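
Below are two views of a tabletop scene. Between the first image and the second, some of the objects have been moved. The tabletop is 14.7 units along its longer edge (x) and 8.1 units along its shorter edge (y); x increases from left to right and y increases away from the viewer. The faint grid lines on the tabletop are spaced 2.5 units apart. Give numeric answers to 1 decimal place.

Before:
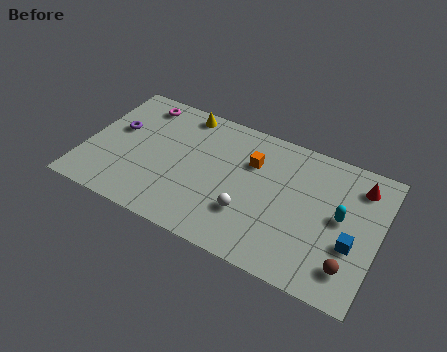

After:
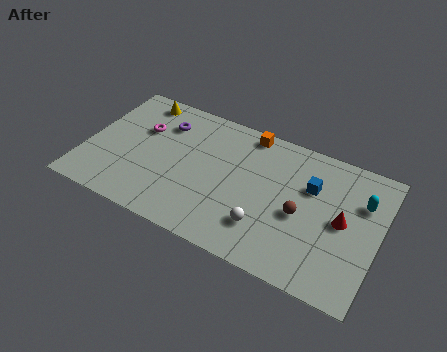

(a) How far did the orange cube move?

1.7

The orange cube moved from about (8.2, 5.6) to (7.8, 7.3), a distance of √(0.4² + 1.7²) ≈ 1.7.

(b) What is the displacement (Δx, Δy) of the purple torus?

(2.2, 1.3)

The purple torus was at about (1.4, 4.8) and moved to about (3.6, 6.1).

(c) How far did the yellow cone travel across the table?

2.3

The yellow cone moved from about (4.5, 7.2) to (2.2, 7.1), a distance of √(2.3² + 0.1²) ≈ 2.3.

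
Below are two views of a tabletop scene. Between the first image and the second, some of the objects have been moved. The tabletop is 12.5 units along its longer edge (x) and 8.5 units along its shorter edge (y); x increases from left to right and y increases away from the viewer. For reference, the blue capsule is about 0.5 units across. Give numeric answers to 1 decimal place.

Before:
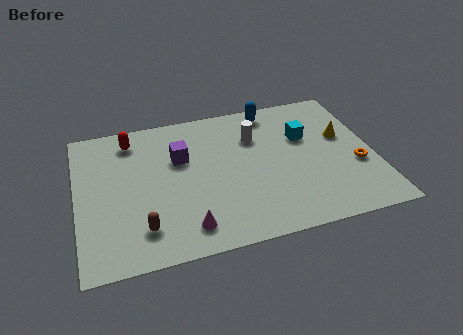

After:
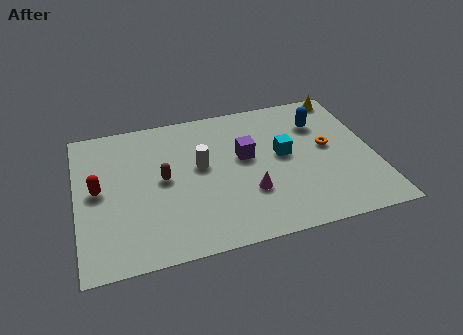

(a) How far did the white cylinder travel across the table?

2.7

The white cylinder was near (7.6, 6.0) before and (5.2, 4.8) after, so it travelled √(2.4² + 1.2²) ≈ 2.7 units.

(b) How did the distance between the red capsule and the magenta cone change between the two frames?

+0.4

Before: roughly 6.0 units apart; after: 6.4. That's 0.4 units further apart.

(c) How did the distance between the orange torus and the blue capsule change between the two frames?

-3.8

They were about 5.4 units apart before and 1.6 after — 3.8 units closer together.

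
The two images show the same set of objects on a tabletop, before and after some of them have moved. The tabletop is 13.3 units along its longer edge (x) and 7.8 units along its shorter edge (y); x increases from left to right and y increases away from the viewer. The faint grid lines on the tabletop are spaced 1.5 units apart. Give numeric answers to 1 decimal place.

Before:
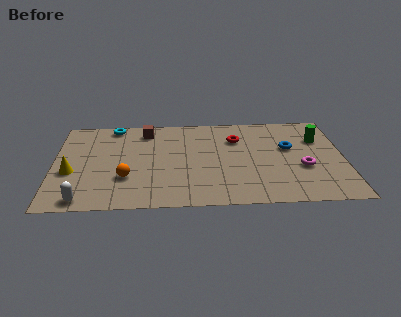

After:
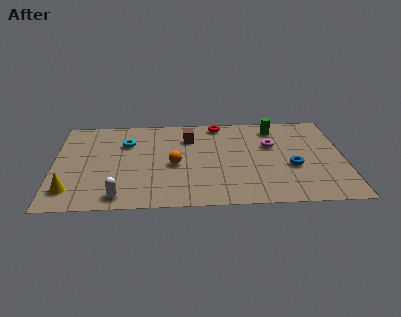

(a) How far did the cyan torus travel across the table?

1.6

The cyan torus moved from about (2.7, 7.0) to (3.3, 5.5), a distance of √(0.6² + 1.5²) ≈ 1.6.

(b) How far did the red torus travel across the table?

1.6

From (8.4, 5.6) to (7.6, 7.0), the red torus covered √(0.8² + 1.4²) ≈ 1.6 units.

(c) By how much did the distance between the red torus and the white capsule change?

-0.9

The distance was about 8.5 in the first image and 7.6 in the second, so they moved 0.9 units closer together.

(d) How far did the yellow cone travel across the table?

1.5

The yellow cone was near (0.8, 3.1) before and (0.8, 1.6) after, so it travelled √(0.0² + 1.5²) ≈ 1.5 units.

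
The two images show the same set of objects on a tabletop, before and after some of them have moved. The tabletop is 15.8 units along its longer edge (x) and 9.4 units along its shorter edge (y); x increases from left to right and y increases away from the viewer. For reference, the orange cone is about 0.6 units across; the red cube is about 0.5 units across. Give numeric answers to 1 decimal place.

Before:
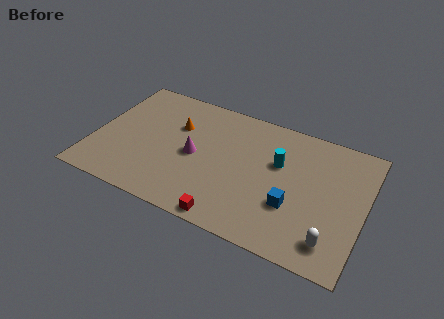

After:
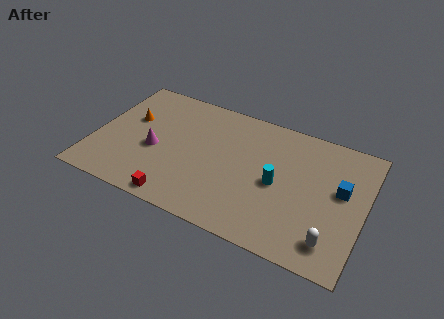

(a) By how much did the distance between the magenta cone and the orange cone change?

+0.3

Before: roughly 2.2 units apart; after: 2.5. That's 0.3 units further apart.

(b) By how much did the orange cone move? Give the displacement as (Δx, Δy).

(-2.7, -0.5)

From the two frames, the orange cone sits at roughly (4.6, 6.3) before and (1.9, 5.8) after.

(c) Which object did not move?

the white capsule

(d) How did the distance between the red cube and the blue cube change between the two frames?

+5.9

The distance was about 4.2 in the first image and 10.1 in the second, so they moved 5.9 units further apart.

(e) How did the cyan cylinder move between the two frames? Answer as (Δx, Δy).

(0.1, -1.5)

From the two frames, the cyan cylinder sits at roughly (10.7, 5.9) before and (10.8, 4.4) after.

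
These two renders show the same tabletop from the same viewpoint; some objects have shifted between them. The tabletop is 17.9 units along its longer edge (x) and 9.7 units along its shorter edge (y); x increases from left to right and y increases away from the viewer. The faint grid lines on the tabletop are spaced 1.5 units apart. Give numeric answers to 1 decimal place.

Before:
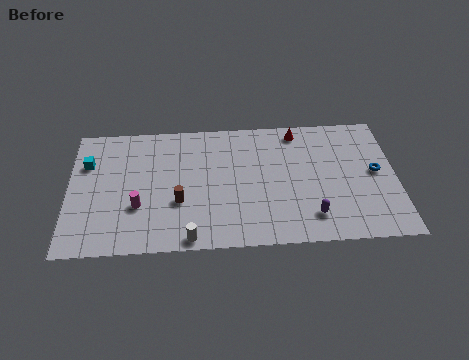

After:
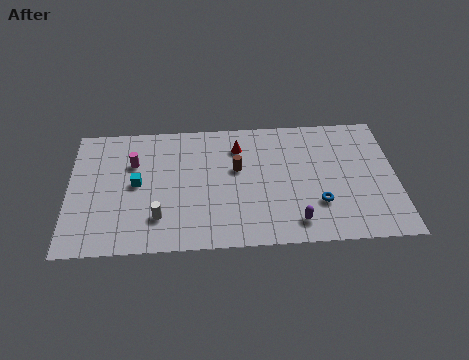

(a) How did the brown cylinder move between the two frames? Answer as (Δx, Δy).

(3.2, 2.3)

The brown cylinder was at about (6.0, 3.5) and moved to about (9.2, 5.8).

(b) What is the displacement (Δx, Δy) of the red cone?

(-3.3, -1.0)

The red cone started near (12.6, 8.5) and ended near (9.3, 7.5).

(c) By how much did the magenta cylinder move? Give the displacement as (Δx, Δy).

(-0.3, 3.3)

The magenta cylinder was at about (3.8, 3.3) and moved to about (3.5, 6.6).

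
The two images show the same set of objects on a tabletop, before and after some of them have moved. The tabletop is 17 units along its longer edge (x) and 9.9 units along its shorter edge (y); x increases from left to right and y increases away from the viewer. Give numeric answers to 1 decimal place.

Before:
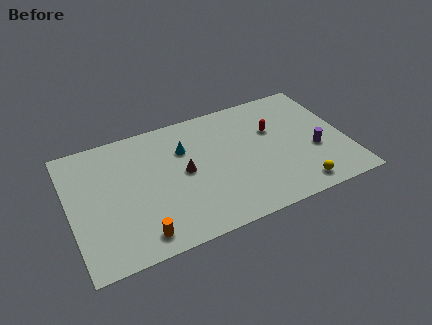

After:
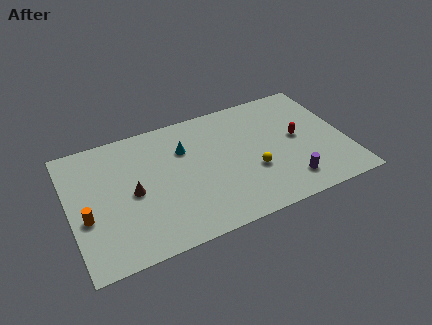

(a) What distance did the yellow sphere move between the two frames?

3.4

The yellow sphere was near (13.6, 1.3) before and (11.1, 3.6) after, so it travelled √(2.5² + 2.3²) ≈ 3.4 units.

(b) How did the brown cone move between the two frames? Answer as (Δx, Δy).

(-3.2, -0.4)

The brown cone was at about (7.0, 5.1) and moved to about (3.8, 4.7).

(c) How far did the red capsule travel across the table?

1.8

The red capsule was near (12.7, 6.4) before and (14.1, 5.2) after, so it travelled √(1.4² + 1.2²) ≈ 1.8 units.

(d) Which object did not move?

the cyan cone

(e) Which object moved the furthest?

the orange cylinder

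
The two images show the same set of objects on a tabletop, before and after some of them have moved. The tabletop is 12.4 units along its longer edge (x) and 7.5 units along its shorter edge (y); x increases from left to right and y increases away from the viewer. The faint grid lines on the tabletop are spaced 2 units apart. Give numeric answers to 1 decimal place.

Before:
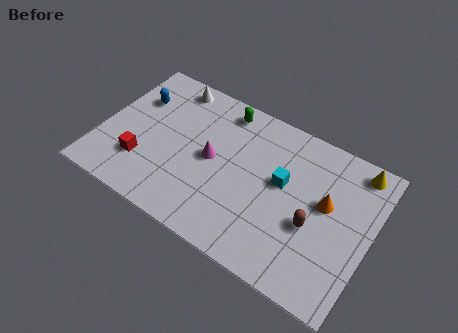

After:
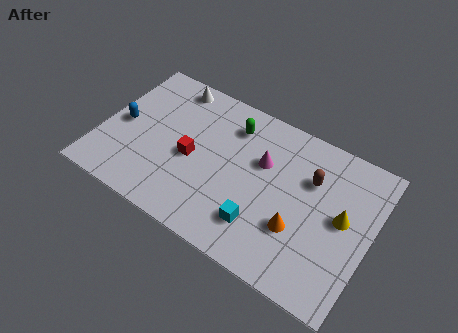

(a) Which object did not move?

the white cone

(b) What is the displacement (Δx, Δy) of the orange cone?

(-1.0, -1.8)

The orange cone was at about (10.3, 4.3) and moved to about (9.3, 2.5).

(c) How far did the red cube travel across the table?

2.5

The red cube moved from about (2.1, 2.1) to (4.2, 3.4), a distance of √(2.1² + 1.3²) ≈ 2.5.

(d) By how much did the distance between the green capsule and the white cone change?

+0.6

They were about 2.5 units apart before and 3.1 after — 0.6 units further apart.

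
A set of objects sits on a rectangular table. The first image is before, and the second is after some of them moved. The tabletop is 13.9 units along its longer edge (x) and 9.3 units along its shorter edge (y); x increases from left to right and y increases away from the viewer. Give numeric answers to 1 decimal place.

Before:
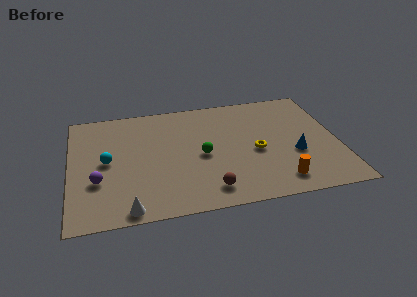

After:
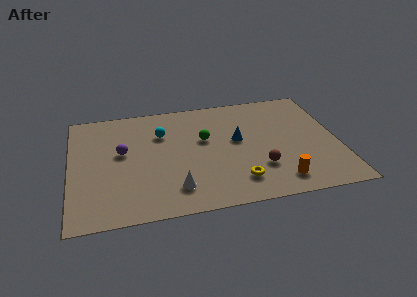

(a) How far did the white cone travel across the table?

2.6

The white cone moved from about (2.9, 0.8) to (5.3, 1.9), a distance of √(2.4² + 1.1²) ≈ 2.6.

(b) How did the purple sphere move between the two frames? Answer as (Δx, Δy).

(1.3, 2.1)

From the two frames, the purple sphere sits at roughly (1.4, 3.2) before and (2.7, 5.3) after.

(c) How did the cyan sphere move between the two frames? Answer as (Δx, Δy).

(2.9, 1.8)

From the two frames, the cyan sphere sits at roughly (1.9, 4.7) before and (4.8, 6.5) after.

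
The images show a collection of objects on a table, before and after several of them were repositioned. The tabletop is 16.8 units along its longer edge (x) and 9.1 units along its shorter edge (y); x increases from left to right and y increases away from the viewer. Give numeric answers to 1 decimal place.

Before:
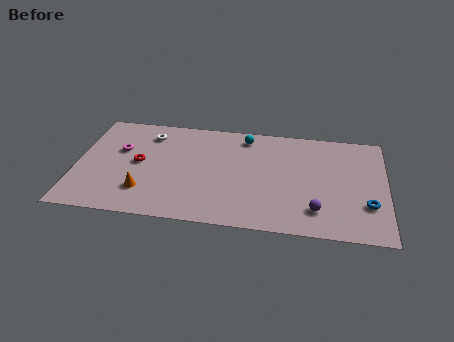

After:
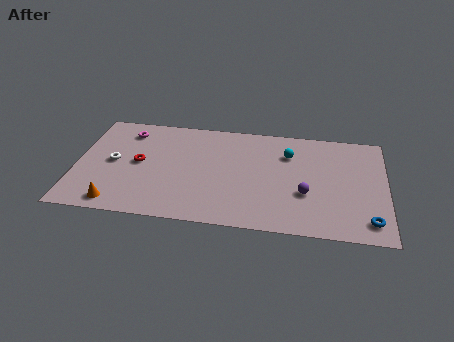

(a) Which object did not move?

the red torus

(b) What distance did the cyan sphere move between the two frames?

2.7

The cyan sphere was near (9.1, 7.8) before and (11.5, 6.6) after, so it travelled √(2.4² + 1.2²) ≈ 2.7 units.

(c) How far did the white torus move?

3.2

From (3.8, 7.3) to (2.0, 4.6), the white torus covered √(1.8² + 2.7²) ≈ 3.2 units.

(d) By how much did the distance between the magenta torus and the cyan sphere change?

+1.8

They were about 7.1 units apart before and 8.9 after — 1.8 units further apart.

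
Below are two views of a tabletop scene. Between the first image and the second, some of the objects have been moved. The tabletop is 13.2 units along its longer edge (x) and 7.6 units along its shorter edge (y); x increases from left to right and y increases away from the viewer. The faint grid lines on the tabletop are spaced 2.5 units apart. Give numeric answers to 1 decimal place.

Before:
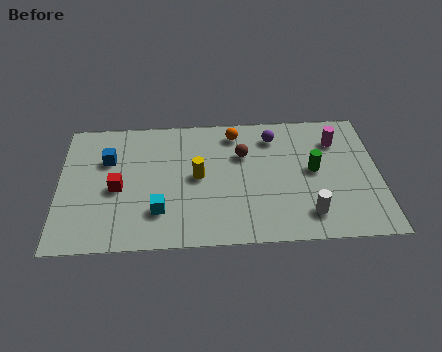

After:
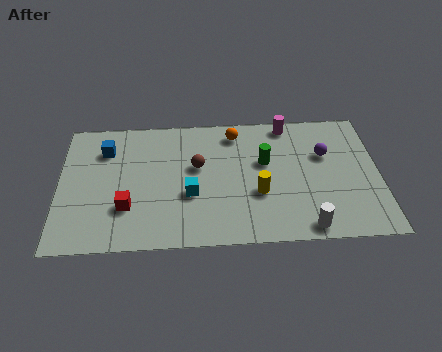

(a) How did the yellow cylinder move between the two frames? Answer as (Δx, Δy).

(2.5, -1.1)

The yellow cylinder started near (5.7, 3.9) and ended near (8.2, 2.8).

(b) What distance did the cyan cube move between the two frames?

1.6

The cyan cube moved from about (4.1, 2.0) to (5.4, 2.9), a distance of √(1.3² + 0.9²) ≈ 1.6.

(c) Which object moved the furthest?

the yellow cylinder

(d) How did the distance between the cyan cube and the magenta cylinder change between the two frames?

-2.6

They were about 8.3 units apart before and 5.7 after — 2.6 units closer together.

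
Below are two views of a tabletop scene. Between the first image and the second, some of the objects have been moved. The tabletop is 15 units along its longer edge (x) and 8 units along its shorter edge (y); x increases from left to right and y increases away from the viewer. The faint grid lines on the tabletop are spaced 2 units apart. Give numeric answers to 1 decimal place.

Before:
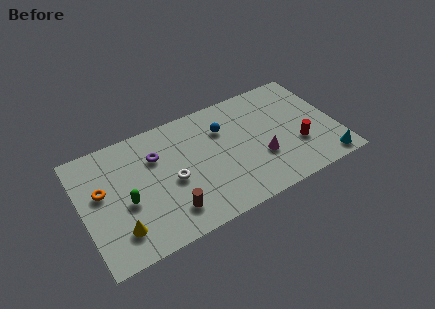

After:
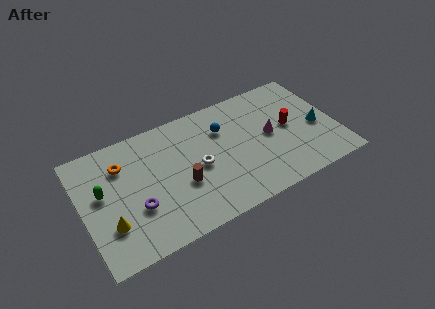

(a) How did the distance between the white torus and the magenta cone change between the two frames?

-1.0

Before: roughly 5.3 units apart; after: 4.3. That's 1.0 units closer together.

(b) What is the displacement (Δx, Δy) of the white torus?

(1.6, 0.2)

The white torus was at about (5.2, 3.6) and moved to about (6.8, 3.8).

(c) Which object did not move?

the blue sphere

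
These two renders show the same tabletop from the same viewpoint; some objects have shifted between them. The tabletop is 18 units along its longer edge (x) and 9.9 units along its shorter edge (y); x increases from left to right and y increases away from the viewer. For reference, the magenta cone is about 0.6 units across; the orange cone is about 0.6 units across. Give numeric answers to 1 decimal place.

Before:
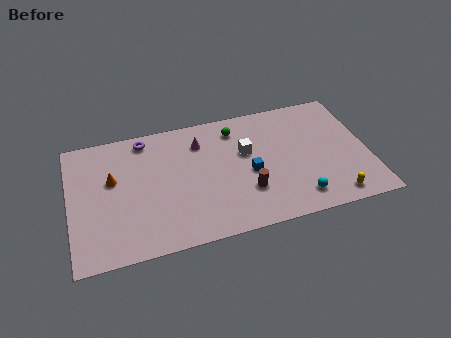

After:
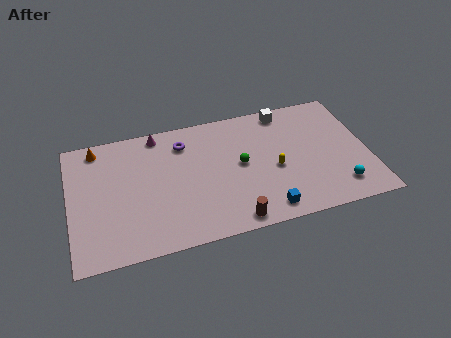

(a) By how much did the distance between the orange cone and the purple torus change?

+1.9

The distance was about 3.4 in the first image and 5.3 in the second, so they moved 1.9 units further apart.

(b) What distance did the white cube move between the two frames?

3.7

The white cube moved from about (10.7, 6.1) to (13.3, 8.8), a distance of √(2.6² + 2.7²) ≈ 3.7.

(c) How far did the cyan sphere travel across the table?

2.5

From (13.5, 1.7) to (16.0, 1.9), the cyan sphere covered √(2.5² + 0.2²) ≈ 2.5 units.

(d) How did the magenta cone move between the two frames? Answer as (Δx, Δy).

(-2.5, 1.3)

From the two frames, the magenta cone sits at roughly (8.0, 7.6) before and (5.5, 8.9) after.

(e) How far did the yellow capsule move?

4.5

From (15.6, 1.2) to (12.3, 4.3), the yellow capsule covered √(3.3² + 3.1²) ≈ 4.5 units.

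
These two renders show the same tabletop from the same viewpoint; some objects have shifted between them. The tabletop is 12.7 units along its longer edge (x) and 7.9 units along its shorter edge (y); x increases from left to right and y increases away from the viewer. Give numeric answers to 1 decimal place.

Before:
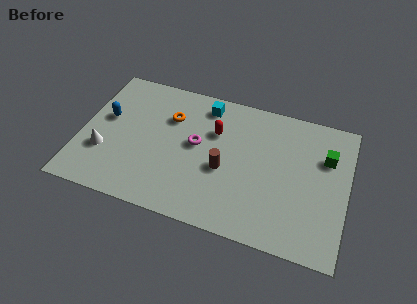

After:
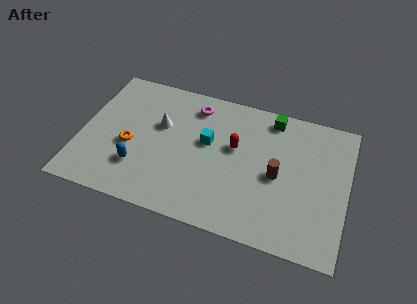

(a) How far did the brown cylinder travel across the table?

2.5

The brown cylinder moved from about (6.9, 3.3) to (9.4, 3.7), a distance of √(2.5² + 0.4²) ≈ 2.5.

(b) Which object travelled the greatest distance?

the white cone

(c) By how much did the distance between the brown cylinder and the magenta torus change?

+3.3

The distance was about 1.7 in the first image and 5.0 in the second, so they moved 3.3 units further apart.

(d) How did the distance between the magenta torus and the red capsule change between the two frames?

+1.5

They were about 1.3 units apart before and 2.8 after — 1.5 units further apart.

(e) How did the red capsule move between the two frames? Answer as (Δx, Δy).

(1.0, -0.6)

The red capsule started near (6.3, 5.3) and ended near (7.3, 4.7).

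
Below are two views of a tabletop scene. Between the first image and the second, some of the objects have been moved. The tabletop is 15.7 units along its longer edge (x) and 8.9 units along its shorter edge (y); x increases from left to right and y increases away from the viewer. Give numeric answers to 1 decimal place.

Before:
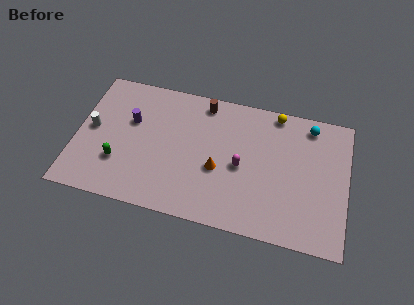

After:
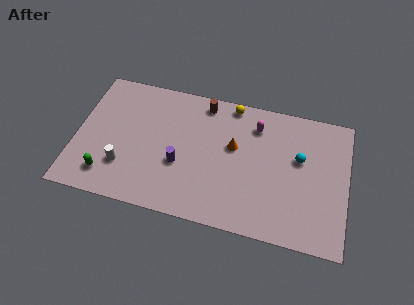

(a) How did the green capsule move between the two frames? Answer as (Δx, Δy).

(-0.6, -1.0)

The green capsule started near (2.6, 2.7) and ended near (2.0, 1.7).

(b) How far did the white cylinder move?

2.9

The white cylinder moved from about (0.9, 4.6) to (2.9, 2.5), a distance of √(2.0² + 2.1²) ≈ 2.9.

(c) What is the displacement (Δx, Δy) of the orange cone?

(0.8, 1.7)

From the two frames, the orange cone sits at roughly (8.3, 3.6) before and (9.1, 5.3) after.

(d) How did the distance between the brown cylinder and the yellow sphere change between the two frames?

-2.6

The distance was about 4.2 in the first image and 1.6 in the second, so they moved 2.6 units closer together.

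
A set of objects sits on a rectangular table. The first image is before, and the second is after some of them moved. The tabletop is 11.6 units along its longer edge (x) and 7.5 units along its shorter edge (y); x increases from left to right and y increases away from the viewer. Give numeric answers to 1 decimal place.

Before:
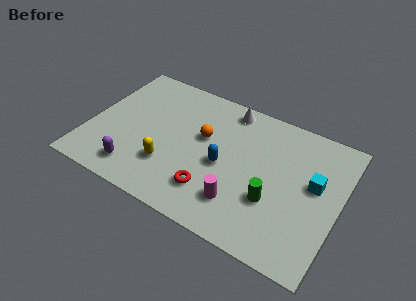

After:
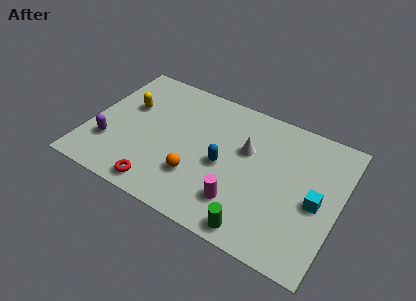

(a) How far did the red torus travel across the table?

2.5

From (6.0, 1.8) to (3.7, 0.9), the red torus covered √(2.3² + 0.9²) ≈ 2.5 units.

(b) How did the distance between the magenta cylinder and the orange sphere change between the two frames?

-1.3

The distance was about 3.4 in the first image and 2.1 in the second, so they moved 1.3 units closer together.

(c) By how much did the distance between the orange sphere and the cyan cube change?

+0.3

Before: roughly 5.2 units apart; after: 5.5. That's 0.3 units further apart.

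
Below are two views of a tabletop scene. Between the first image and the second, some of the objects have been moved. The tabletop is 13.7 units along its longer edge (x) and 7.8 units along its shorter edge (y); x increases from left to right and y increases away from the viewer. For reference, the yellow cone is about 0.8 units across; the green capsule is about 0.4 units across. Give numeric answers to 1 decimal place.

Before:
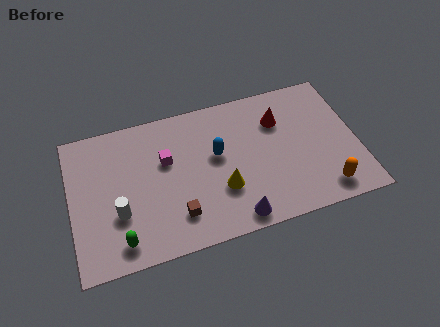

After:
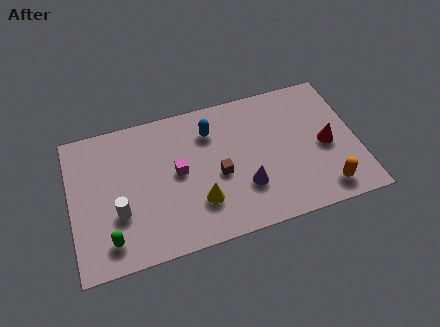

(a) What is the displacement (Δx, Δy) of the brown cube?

(2.1, 1.6)

The brown cube started near (4.9, 1.8) and ended near (7.0, 3.4).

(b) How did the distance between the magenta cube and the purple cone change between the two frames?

-1.5

The distance was about 5.0 in the first image and 3.5 in the second, so they moved 1.5 units closer together.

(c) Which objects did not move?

the orange capsule and the white cylinder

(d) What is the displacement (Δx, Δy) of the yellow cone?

(-1.1, -0.4)

From the two frames, the yellow cone sits at roughly (7.1, 2.6) before and (6.0, 2.2) after.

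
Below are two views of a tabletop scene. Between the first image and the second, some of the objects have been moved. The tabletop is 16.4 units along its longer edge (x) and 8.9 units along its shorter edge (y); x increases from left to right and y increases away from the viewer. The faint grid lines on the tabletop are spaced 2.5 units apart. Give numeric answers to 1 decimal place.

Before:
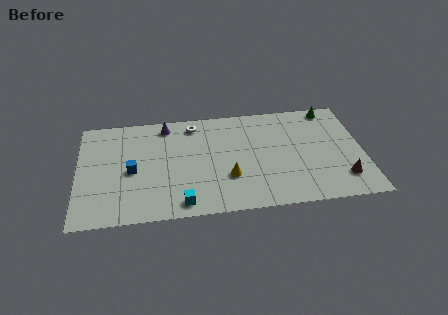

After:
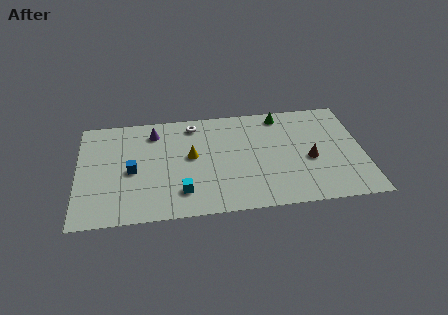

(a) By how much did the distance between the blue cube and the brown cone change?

-2.0

The distance was about 12.2 in the first image and 10.2 in the second, so they moved 2.0 units closer together.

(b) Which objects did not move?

the blue cube and the white torus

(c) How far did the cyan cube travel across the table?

0.9

From (5.9, 1.1) to (5.9, 2.0), the cyan cube covered √(0.0² + 0.9²) ≈ 0.9 units.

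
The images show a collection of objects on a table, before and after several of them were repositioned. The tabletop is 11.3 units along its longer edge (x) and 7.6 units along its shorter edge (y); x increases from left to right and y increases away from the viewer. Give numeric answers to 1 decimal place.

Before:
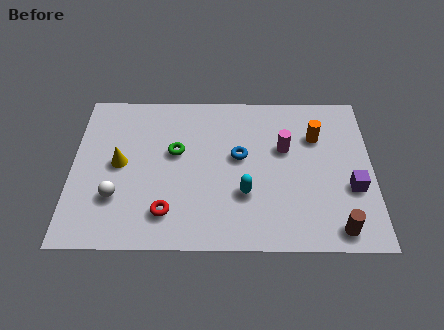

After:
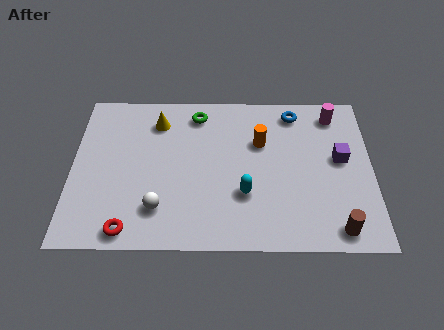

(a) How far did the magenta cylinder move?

2.5

The magenta cylinder moved from about (8.0, 4.7) to (9.9, 6.4), a distance of √(1.9² + 1.7²) ≈ 2.5.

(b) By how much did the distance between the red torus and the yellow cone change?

+2.4

The distance was about 2.9 in the first image and 5.3 in the second, so they moved 2.4 units further apart.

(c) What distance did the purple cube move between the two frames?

1.5

The purple cube moved from about (10.5, 2.8) to (10.1, 4.2), a distance of √(0.4² + 1.4²) ≈ 1.5.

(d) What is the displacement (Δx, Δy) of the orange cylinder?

(-2.1, -0.3)

From the two frames, the orange cylinder sits at roughly (9.2, 5.3) before and (7.1, 5.0) after.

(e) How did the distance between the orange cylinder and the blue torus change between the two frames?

-1.1

The distance was about 3.1 in the first image and 2.0 in the second, so they moved 1.1 units closer together.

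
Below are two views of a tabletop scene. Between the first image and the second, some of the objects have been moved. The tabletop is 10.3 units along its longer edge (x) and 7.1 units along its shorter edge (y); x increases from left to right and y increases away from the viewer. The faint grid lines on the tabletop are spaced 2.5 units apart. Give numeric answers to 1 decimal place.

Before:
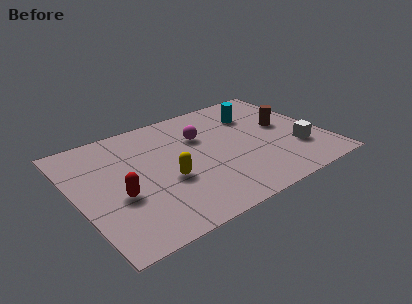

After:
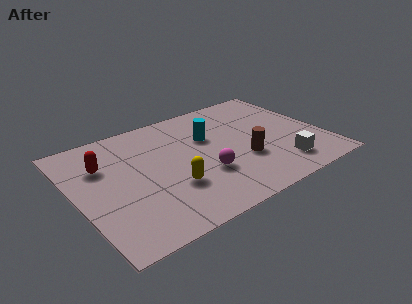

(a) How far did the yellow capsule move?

0.5

From (3.6, 2.8) to (3.7, 2.3), the yellow capsule covered √(0.1² + 0.5²) ≈ 0.5 units.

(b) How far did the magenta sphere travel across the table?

2.4

From (5.4, 4.8) to (5.1, 2.4), the magenta sphere covered √(0.3² + 2.4²) ≈ 2.4 units.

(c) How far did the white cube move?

1.1

The white cube was near (9.0, 2.1) before and (8.2, 1.4) after, so it travelled √(0.8² + 0.7²) ≈ 1.1 units.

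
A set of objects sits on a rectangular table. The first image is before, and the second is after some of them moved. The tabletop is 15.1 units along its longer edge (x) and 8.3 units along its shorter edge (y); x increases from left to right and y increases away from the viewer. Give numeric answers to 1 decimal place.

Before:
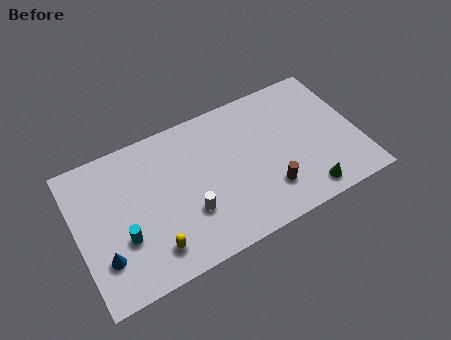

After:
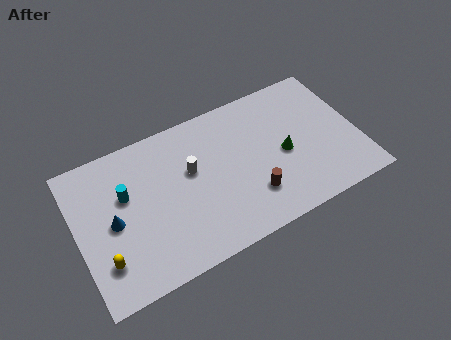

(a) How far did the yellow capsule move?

2.5

The yellow capsule was near (3.7, 1.6) before and (1.2, 2.1) after, so it travelled √(2.5² + 0.5²) ≈ 2.5 units.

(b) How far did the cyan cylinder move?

2.3

The cyan cylinder was near (2.3, 2.9) before and (2.7, 5.2) after, so it travelled √(0.4² + 2.3²) ≈ 2.3 units.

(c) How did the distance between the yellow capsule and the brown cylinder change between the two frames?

+1.6

They were about 6.3 units apart before and 7.9 after — 1.6 units further apart.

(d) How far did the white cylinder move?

2.3

From (5.8, 2.7) to (6.2, 5.0), the white cylinder covered √(0.4² + 2.3²) ≈ 2.3 units.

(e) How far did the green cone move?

2.8

The green cone was near (11.9, 1.1) before and (11.1, 3.8) after, so it travelled √(0.8² + 2.7²) ≈ 2.8 units.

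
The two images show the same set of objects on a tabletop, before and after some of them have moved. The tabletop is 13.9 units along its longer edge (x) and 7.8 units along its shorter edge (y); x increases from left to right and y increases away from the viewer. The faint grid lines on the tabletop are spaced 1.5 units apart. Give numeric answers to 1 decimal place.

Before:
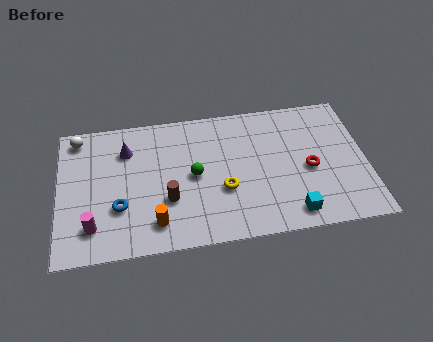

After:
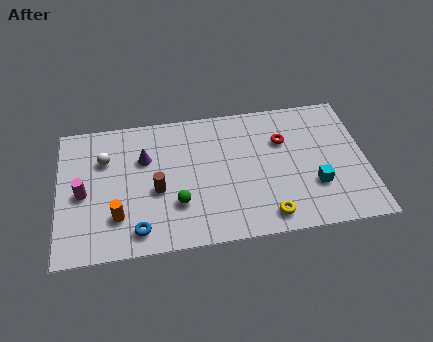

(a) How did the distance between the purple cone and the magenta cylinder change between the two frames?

-1.2

The distance was about 4.4 in the first image and 3.2 in the second, so they moved 1.2 units closer together.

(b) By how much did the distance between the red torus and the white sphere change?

-2.8

Before: roughly 10.9 units apart; after: 8.1. That's 2.8 units closer together.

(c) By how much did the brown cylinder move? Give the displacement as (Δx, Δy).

(-0.5, 0.6)

From the two frames, the brown cylinder sits at roughly (4.9, 2.7) before and (4.4, 3.3) after.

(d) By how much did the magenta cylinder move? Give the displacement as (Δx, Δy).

(-0.4, 1.9)

From the two frames, the magenta cylinder sits at roughly (1.5, 1.7) before and (1.1, 3.6) after.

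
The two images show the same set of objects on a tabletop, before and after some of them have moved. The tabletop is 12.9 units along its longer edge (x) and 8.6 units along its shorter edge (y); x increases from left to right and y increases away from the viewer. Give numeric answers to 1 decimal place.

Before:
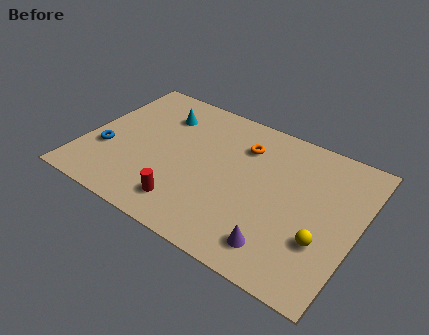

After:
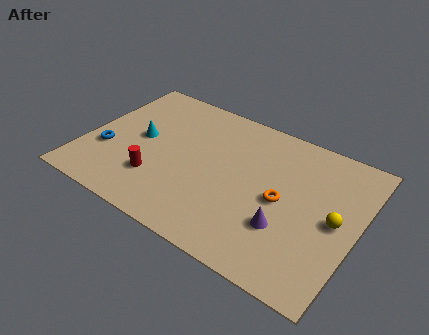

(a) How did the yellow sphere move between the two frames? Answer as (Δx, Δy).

(0.4, 1.4)

The yellow sphere started near (11.5, 2.8) and ended near (11.9, 4.2).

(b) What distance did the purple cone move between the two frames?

1.2

The purple cone moved from about (9.7, 1.5) to (9.8, 2.7), a distance of √(0.1² + 1.2²) ≈ 1.2.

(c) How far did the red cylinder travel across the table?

1.8

The red cylinder moved from about (5.3, 1.6) to (3.7, 2.4), a distance of √(1.6² + 0.8²) ≈ 1.8.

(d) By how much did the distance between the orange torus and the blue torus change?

+1.4

They were about 7.0 units apart before and 8.4 after — 1.4 units further apart.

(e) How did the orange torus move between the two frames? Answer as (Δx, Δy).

(2.2, -2.3)

From the two frames, the orange torus sits at roughly (7.2, 6.4) before and (9.4, 4.1) after.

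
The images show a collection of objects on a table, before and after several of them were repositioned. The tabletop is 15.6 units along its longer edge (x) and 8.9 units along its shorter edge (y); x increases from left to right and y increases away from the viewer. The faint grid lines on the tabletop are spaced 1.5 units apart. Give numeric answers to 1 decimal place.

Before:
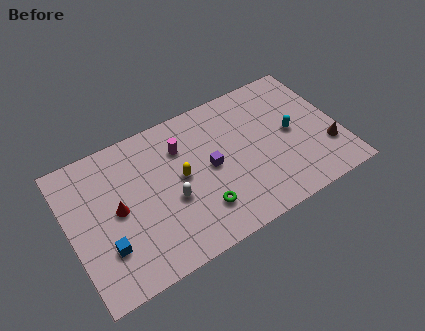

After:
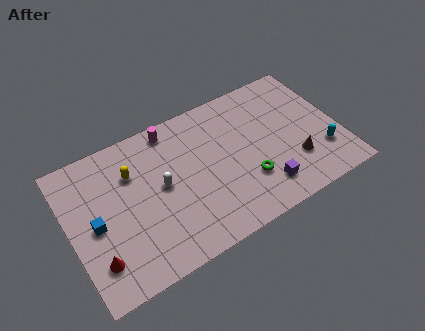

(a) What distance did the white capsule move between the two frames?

1.2

The white capsule moved from about (5.7, 3.6) to (5.3, 4.7), a distance of √(0.4² + 1.1²) ≈ 1.2.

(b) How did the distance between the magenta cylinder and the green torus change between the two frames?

+2.1

They were about 4.3 units apart before and 6.4 after — 2.1 units further apart.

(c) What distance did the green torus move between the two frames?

2.8

From (7.2, 2.2) to (10.0, 2.7), the green torus covered √(2.8² + 0.5²) ≈ 2.8 units.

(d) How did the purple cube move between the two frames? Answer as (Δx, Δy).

(2.7, -2.7)

The purple cube was at about (8.1, 4.5) and moved to about (10.8, 1.8).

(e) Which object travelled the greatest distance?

the purple cube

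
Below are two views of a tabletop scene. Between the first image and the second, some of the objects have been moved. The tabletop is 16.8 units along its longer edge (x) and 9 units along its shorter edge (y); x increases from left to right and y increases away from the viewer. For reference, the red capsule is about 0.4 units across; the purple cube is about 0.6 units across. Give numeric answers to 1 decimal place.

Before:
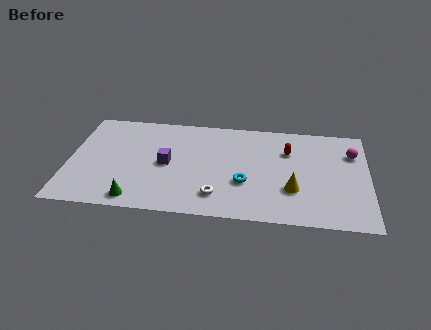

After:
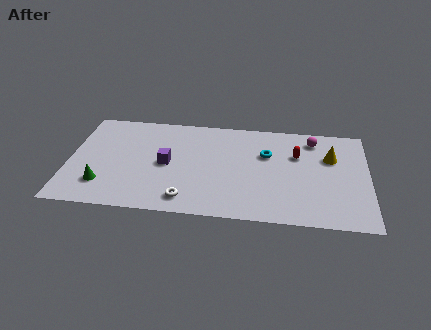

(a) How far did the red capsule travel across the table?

0.6

From (12.3, 6.3) to (12.8, 6.0), the red capsule covered √(0.5² + 0.3²) ≈ 0.6 units.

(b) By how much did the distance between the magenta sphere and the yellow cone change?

-3.1

Before: roughly 4.9 units apart; after: 1.8. That's 3.1 units closer together.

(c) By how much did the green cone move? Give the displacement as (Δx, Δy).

(-1.9, 1.1)

From the two frames, the green cone sits at roughly (3.9, 1.1) before and (2.0, 2.2) after.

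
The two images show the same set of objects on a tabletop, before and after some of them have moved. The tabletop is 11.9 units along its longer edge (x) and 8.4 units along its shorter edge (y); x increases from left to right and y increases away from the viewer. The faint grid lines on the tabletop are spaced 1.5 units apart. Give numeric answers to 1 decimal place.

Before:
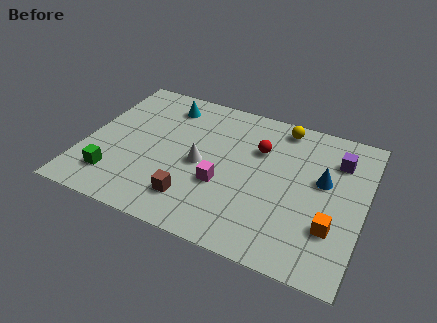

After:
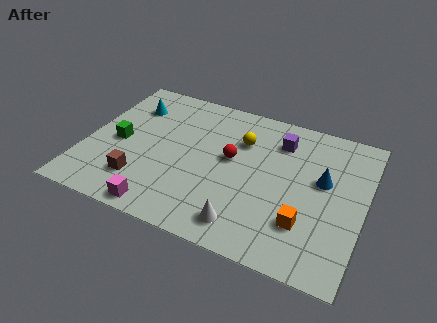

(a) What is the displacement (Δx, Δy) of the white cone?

(2.2, -2.6)

The white cone started near (5.0, 3.9) and ended near (7.2, 1.3).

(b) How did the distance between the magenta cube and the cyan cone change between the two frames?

+1.1

The distance was about 4.8 in the first image and 5.9 in the second, so they moved 1.1 units further apart.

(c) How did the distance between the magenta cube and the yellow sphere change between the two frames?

+1.0

They were about 4.8 units apart before and 5.8 after — 1.0 units further apart.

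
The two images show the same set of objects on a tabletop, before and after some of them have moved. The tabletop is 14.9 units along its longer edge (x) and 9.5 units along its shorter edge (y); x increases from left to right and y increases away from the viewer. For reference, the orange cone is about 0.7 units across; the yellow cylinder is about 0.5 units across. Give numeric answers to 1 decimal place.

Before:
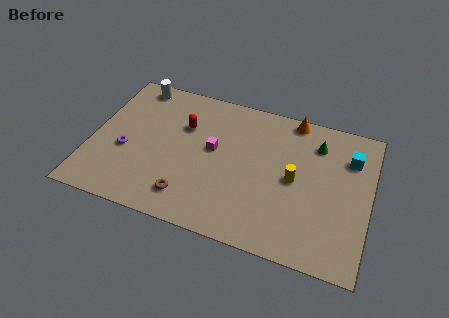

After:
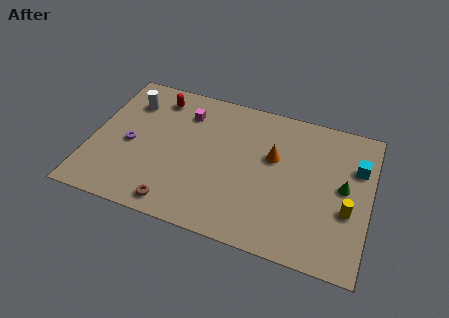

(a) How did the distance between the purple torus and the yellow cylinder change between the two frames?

+2.7

The distance was about 9.0 in the first image and 11.7 in the second, so they moved 2.7 units further apart.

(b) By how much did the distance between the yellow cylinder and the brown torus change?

+3.1

They were about 6.1 units apart before and 9.2 after — 3.1 units further apart.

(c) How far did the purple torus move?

0.5

The purple torus was near (1.9, 3.8) before and (2.1, 4.3) after, so it travelled √(0.2² + 0.5²) ≈ 0.5 units.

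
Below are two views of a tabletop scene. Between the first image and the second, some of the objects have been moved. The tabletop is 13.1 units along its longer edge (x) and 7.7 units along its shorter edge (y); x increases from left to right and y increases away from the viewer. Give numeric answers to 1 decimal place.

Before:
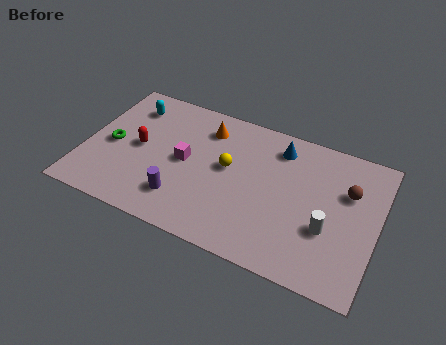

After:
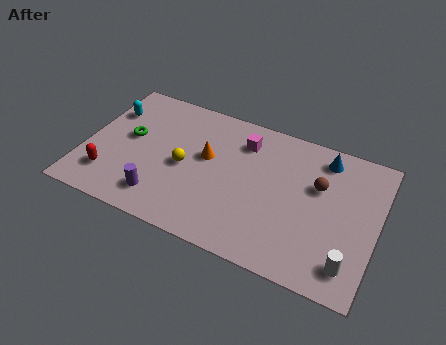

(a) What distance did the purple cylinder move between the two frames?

0.9

From (4.6, 1.8) to (3.7, 1.5), the purple cylinder covered √(0.9² + 0.3²) ≈ 0.9 units.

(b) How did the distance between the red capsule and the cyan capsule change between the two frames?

+1.4

Before: roughly 2.3 units apart; after: 3.7. That's 1.4 units further apart.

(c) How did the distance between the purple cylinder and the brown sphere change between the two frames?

-0.3

Before: roughly 7.8 units apart; after: 7.5. That's 0.3 units closer together.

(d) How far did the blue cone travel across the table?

2.0

The blue cone was near (8.5, 6.3) before and (10.5, 6.5) after, so it travelled √(2.0² + 0.2²) ≈ 2.0 units.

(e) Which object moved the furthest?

the magenta cube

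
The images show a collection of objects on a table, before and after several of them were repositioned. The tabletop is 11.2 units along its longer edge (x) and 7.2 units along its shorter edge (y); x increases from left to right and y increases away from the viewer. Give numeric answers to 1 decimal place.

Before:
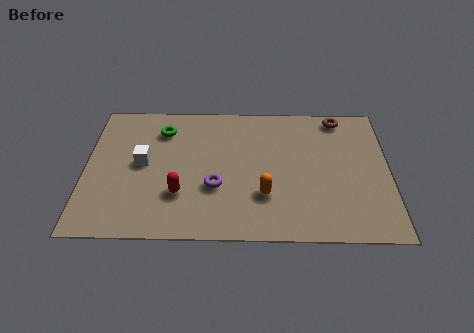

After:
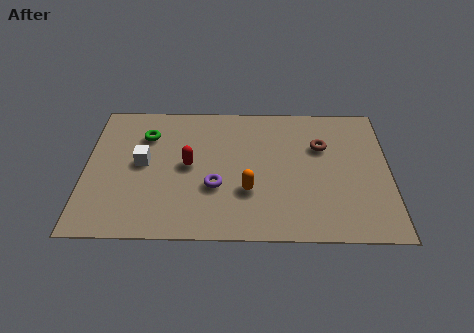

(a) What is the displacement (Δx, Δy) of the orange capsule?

(-0.6, 0.2)

The orange capsule started near (6.6, 2.2) and ended near (6.0, 2.4).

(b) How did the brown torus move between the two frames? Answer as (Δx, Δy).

(-0.7, -1.6)

The brown torus was at about (9.4, 6.4) and moved to about (8.7, 4.8).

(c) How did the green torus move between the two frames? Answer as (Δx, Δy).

(-0.6, -0.3)

From the two frames, the green torus sits at roughly (2.8, 5.6) before and (2.2, 5.3) after.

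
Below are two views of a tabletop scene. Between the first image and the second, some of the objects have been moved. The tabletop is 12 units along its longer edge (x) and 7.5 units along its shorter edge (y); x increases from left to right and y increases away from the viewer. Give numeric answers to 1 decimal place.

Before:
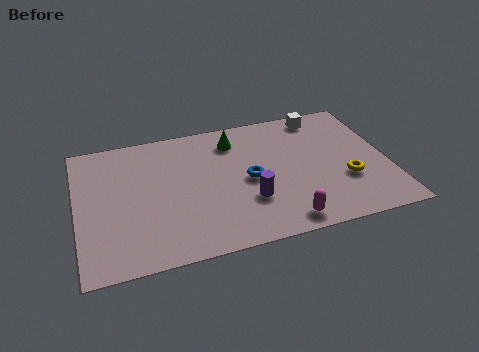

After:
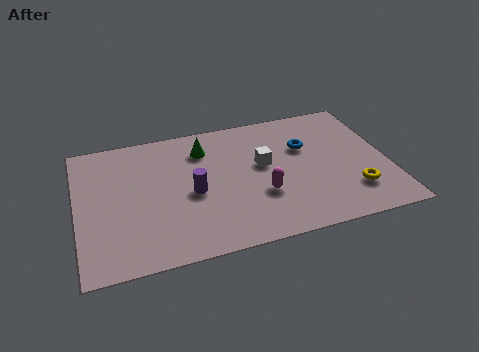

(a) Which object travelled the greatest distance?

the white cube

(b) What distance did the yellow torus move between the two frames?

0.7

The yellow torus was near (10.3, 2.6) before and (10.5, 1.9) after, so it travelled √(0.2² + 0.7²) ≈ 0.7 units.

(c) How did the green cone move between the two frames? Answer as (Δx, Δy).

(-1.2, -0.2)

From the two frames, the green cone sits at roughly (6.2, 6.0) before and (5.0, 5.8) after.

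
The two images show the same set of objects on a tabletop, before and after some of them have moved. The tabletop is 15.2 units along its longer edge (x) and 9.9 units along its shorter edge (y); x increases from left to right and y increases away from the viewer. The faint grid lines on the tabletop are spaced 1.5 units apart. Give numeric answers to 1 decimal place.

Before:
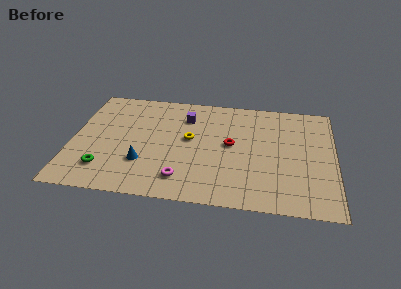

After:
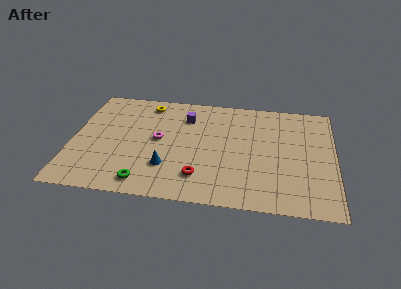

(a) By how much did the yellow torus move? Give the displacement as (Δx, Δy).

(-2.6, 3.0)

The yellow torus was at about (6.8, 5.5) and moved to about (4.2, 8.5).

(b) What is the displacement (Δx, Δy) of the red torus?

(-1.7, -3.1)

From the two frames, the red torus sits at roughly (9.2, 5.3) before and (7.5, 2.2) after.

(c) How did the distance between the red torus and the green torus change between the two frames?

-4.6

Before: roughly 7.8 units apart; after: 3.2. That's 4.6 units closer together.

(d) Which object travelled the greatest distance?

the yellow torus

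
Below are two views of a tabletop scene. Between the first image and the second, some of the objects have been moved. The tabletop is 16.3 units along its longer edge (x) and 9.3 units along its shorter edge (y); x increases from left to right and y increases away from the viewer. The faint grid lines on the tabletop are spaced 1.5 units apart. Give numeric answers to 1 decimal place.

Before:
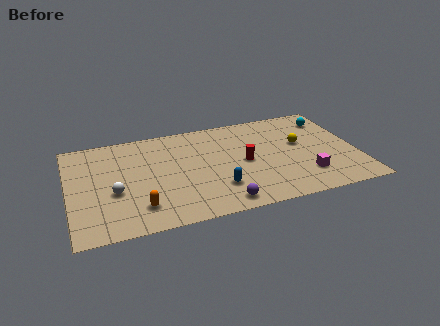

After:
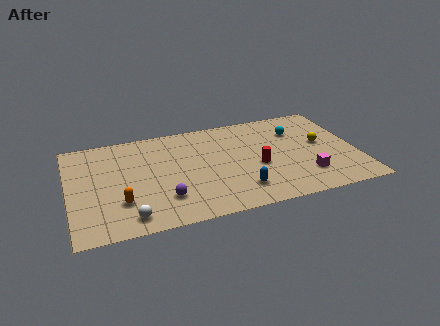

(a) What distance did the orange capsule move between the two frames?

1.2

From (3.8, 2.0) to (2.8, 2.7), the orange capsule covered √(1.0² + 0.7²) ≈ 1.2 units.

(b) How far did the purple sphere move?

3.4

The purple sphere was near (8.3, 1.1) before and (5.2, 2.4) after, so it travelled √(3.1² + 1.3²) ≈ 3.4 units.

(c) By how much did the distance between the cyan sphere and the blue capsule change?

-2.5

They were about 8.5 units apart before and 6.0 after — 2.5 units closer together.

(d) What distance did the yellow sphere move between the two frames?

1.2

The yellow sphere moved from about (13.2, 5.4) to (14.4, 5.1), a distance of √(1.2² + 0.3²) ≈ 1.2.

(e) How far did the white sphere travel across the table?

2.5

From (2.5, 3.7) to (3.2, 1.3), the white sphere covered √(0.7² + 2.4²) ≈ 2.5 units.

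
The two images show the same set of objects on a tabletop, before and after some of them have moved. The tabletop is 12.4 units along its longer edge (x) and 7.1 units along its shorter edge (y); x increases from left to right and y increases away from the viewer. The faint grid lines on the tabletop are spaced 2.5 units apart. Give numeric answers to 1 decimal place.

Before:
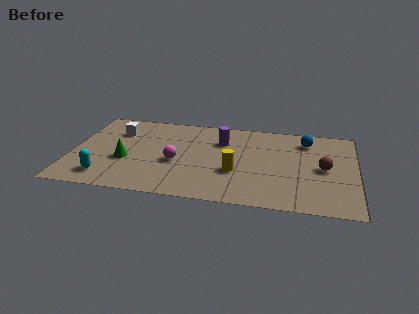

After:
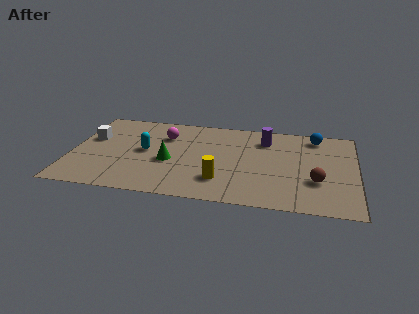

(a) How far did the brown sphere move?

1.1

The brown sphere moved from about (11.0, 3.5) to (10.7, 2.4), a distance of √(0.3² + 1.1²) ≈ 1.1.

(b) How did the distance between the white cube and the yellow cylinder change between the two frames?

+0.5

The distance was about 5.9 in the first image and 6.4 in the second, so they moved 0.5 units further apart.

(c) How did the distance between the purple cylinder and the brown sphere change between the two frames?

-0.9

They were about 4.8 units apart before and 3.9 after — 0.9 units closer together.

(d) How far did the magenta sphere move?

2.2

From (4.6, 3.0) to (4.0, 5.1), the magenta sphere covered √(0.6² + 2.1²) ≈ 2.2 units.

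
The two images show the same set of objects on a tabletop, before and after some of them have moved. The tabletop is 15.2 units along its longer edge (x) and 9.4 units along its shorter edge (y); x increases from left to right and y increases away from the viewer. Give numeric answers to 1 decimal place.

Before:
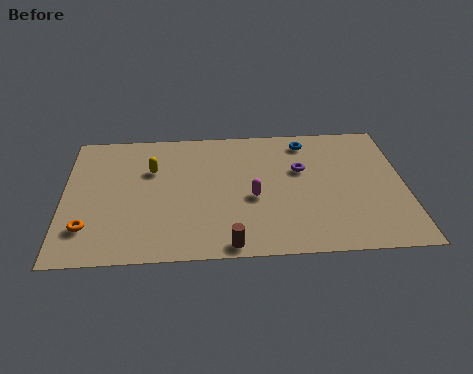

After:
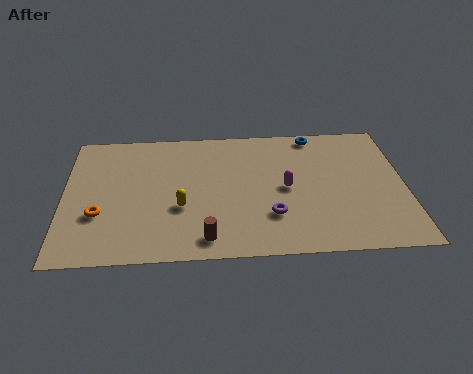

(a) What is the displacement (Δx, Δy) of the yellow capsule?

(1.3, -2.8)

The yellow capsule started near (3.9, 6.3) and ended near (5.2, 3.5).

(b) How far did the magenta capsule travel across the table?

1.6

From (8.4, 4.0) to (9.9, 4.6), the magenta capsule covered √(1.5² + 0.6²) ≈ 1.6 units.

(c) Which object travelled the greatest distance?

the purple torus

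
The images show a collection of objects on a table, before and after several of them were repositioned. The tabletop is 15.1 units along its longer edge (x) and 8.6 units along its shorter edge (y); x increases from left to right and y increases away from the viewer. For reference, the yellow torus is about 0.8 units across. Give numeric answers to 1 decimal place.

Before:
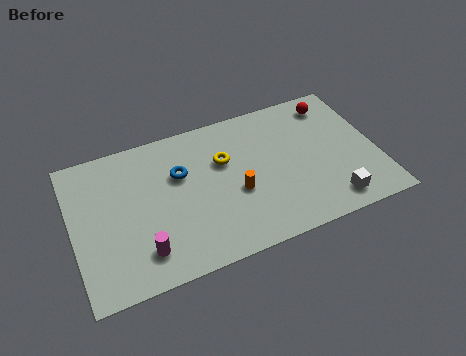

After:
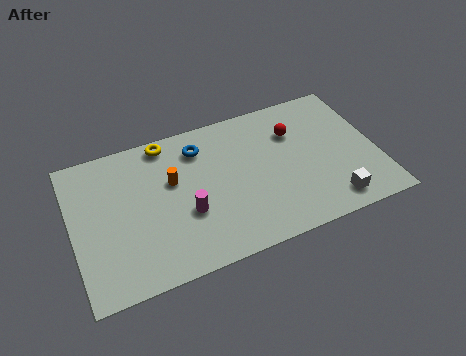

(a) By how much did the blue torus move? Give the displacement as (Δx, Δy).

(1.1, 1.2)

The blue torus was at about (5.4, 5.6) and moved to about (6.5, 6.8).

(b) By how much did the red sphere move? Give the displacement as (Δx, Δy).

(-2.1, -1.1)

From the two frames, the red sphere sits at roughly (13.3, 7.2) before and (11.2, 6.1) after.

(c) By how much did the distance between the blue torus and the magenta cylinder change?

-0.7

Before: roughly 4.4 units apart; after: 3.7. That's 0.7 units closer together.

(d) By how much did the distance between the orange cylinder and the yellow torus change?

+0.3

The distance was about 2.1 in the first image and 2.4 in the second, so they moved 0.3 units further apart.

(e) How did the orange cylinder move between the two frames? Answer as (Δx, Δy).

(-3.0, 1.8)

The orange cylinder was at about (8.0, 3.5) and moved to about (5.0, 5.3).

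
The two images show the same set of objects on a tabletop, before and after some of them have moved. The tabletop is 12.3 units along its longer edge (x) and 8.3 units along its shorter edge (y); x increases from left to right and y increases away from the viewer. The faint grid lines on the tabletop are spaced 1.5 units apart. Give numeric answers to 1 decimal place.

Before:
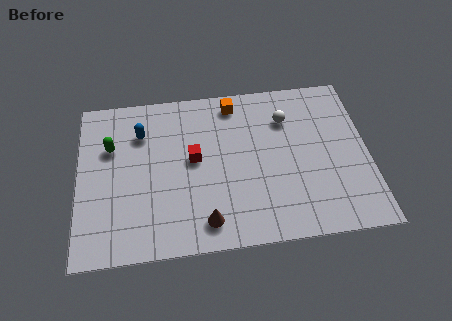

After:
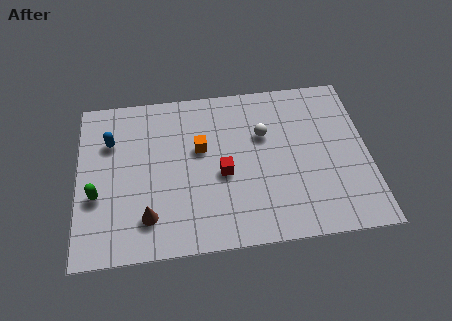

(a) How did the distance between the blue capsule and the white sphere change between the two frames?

+0.3

They were about 6.2 units apart before and 6.5 after — 0.3 units further apart.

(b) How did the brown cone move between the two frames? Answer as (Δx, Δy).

(-2.4, 0.5)

The brown cone started near (5.3, 1.3) and ended near (2.9, 1.8).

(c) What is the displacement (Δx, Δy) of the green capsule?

(-0.6, -2.4)

The green capsule was at about (1.4, 5.5) and moved to about (0.8, 3.1).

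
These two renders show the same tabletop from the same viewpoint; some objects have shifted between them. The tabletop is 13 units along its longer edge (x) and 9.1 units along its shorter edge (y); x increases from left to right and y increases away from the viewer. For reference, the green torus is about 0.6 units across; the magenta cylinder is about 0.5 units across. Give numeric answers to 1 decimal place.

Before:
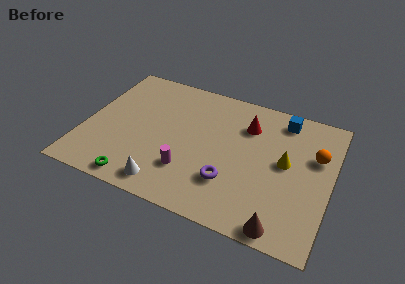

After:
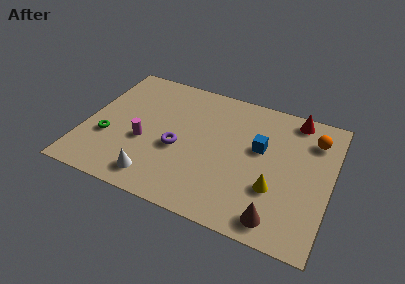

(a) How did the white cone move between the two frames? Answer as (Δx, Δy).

(-0.6, 0.2)

The white cone started near (4.7, 1.2) and ended near (4.1, 1.4).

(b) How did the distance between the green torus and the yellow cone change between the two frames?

+0.5

The distance was about 8.4 in the first image and 8.9 in the second, so they moved 0.5 units further apart.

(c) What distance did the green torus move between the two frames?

3.0

From (3.2, 0.9) to (1.3, 3.2), the green torus covered √(1.9² + 2.3²) ≈ 3.0 units.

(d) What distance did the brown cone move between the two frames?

0.5

The brown cone was near (10.8, 0.8) before and (10.5, 1.2) after, so it travelled √(0.3² + 0.4²) ≈ 0.5 units.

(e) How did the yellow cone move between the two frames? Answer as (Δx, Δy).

(-0.4, -1.9)

The yellow cone started near (10.6, 4.9) and ended near (10.2, 3.0).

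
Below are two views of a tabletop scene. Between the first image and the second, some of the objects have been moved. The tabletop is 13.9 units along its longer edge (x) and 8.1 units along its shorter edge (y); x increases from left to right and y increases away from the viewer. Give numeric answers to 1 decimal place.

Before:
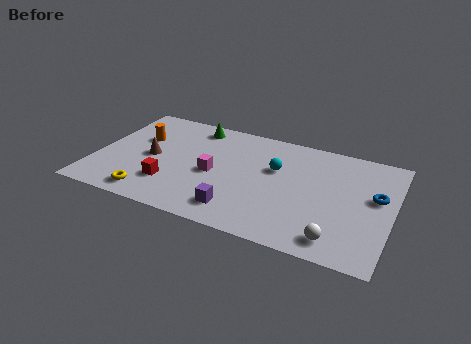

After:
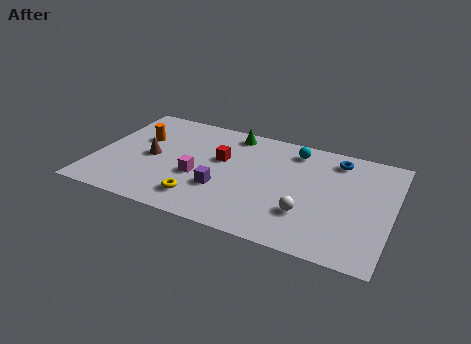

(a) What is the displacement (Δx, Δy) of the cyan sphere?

(0.7, 1.7)

From the two frames, the cyan sphere sits at roughly (8.4, 5.1) before and (9.1, 6.8) after.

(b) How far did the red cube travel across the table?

3.4

From (3.7, 2.2) to (5.8, 4.9), the red cube covered √(2.1² + 2.7²) ≈ 3.4 units.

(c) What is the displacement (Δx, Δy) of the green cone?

(1.8, 0.1)

The green cone started near (4.3, 7.0) and ended near (6.1, 7.1).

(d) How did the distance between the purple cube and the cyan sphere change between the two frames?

+1.2

Before: roughly 3.9 units apart; after: 5.1. That's 1.2 units further apart.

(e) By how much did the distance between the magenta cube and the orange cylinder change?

-0.4

They were about 4.0 units apart before and 3.6 after — 0.4 units closer together.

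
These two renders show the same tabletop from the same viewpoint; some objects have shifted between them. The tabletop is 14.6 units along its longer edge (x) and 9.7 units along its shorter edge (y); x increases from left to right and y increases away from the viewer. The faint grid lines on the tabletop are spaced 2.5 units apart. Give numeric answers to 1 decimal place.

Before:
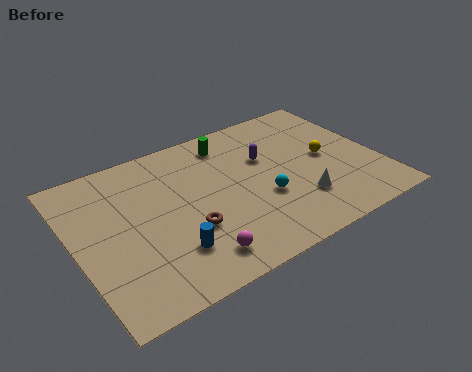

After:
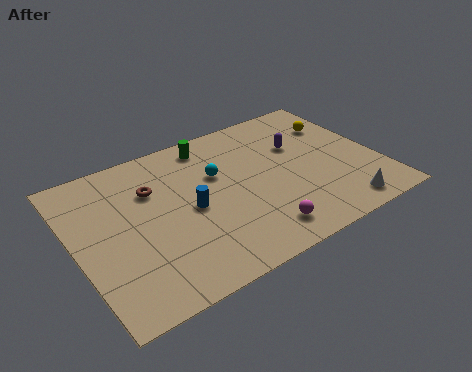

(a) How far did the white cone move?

2.3

The white cone moved from about (10.4, 2.6) to (12.2, 1.2), a distance of √(1.8² + 1.4²) ≈ 2.3.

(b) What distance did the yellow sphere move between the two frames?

2.3

The yellow sphere was near (12.2, 4.9) before and (13.2, 7.0) after, so it travelled √(1.0² + 2.1²) ≈ 2.3 units.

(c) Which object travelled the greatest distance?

the brown torus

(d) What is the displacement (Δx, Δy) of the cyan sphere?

(-1.8, 2.6)

From the two frames, the cyan sphere sits at roughly (8.8, 3.6) before and (7.0, 6.2) after.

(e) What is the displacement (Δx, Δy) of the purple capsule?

(1.7, 0.1)

From the two frames, the purple capsule sits at roughly (9.4, 6.2) before and (11.1, 6.3) after.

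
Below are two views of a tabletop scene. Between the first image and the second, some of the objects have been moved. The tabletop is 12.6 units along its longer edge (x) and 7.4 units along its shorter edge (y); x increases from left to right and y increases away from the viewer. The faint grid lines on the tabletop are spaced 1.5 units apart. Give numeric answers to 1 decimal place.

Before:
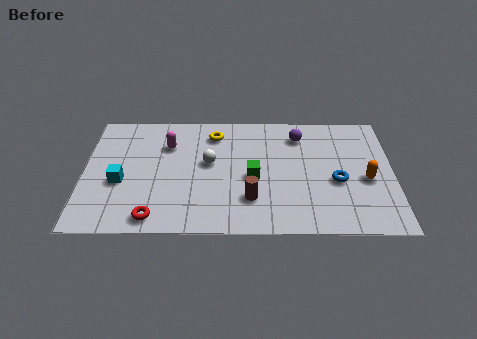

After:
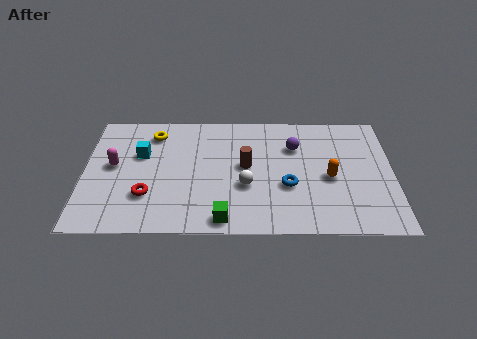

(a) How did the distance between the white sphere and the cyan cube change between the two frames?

+0.9

Before: roughly 3.8 units apart; after: 4.7. That's 0.9 units further apart.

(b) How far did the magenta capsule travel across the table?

2.6

The magenta capsule was near (3.4, 5.3) before and (1.2, 4.0) after, so it travelled √(2.2² + 1.3²) ≈ 2.6 units.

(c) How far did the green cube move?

2.8

The green cube was near (6.9, 3.3) before and (5.7, 0.8) after, so it travelled √(1.2² + 2.5²) ≈ 2.8 units.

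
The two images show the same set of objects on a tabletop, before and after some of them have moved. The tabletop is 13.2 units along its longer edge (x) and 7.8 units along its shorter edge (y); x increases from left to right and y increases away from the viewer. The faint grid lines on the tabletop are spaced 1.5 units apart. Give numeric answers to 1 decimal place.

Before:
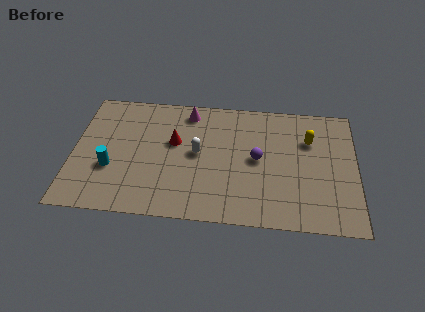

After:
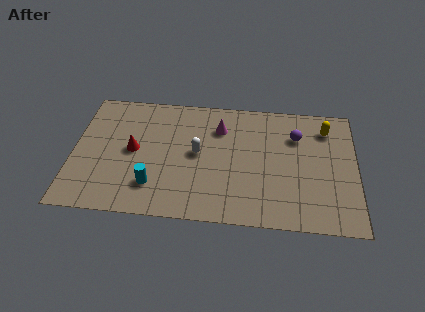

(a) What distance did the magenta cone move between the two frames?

1.7

The magenta cone was near (5.3, 6.7) before and (6.8, 5.8) after, so it travelled √(1.5² + 0.9²) ≈ 1.7 units.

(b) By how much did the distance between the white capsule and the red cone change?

+1.7

They were about 1.3 units apart before and 3.0 after — 1.7 units further apart.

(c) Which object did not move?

the white capsule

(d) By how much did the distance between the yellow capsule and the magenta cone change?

-0.8

They were about 5.8 units apart before and 5.0 after — 0.8 units closer together.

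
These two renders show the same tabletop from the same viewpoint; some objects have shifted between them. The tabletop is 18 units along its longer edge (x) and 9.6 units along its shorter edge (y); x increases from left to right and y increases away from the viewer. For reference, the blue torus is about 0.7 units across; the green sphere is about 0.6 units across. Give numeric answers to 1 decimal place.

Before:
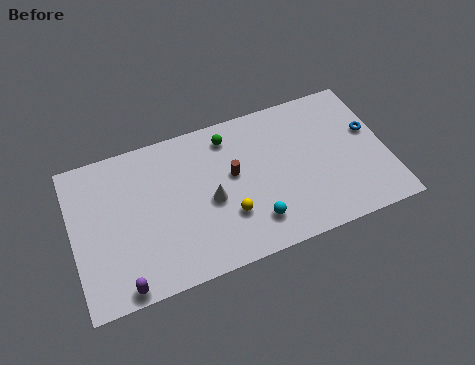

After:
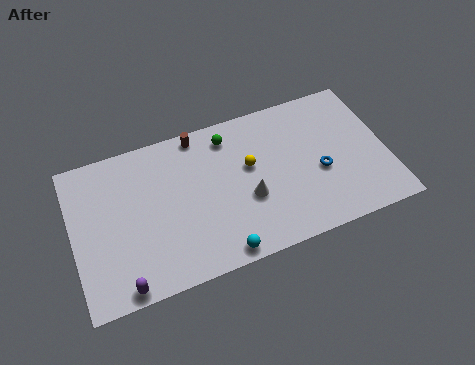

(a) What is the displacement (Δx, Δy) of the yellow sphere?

(1.5, 2.7)

From the two frames, the yellow sphere sits at roughly (8.7, 3.0) before and (10.2, 5.7) after.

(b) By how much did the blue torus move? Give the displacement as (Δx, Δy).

(-3.1, -1.7)

The blue torus started near (17.2, 5.7) and ended near (14.1, 4.0).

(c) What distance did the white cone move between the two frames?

2.2

The white cone moved from about (7.8, 4.3) to (9.9, 3.7), a distance of √(2.1² + 0.6²) ≈ 2.2.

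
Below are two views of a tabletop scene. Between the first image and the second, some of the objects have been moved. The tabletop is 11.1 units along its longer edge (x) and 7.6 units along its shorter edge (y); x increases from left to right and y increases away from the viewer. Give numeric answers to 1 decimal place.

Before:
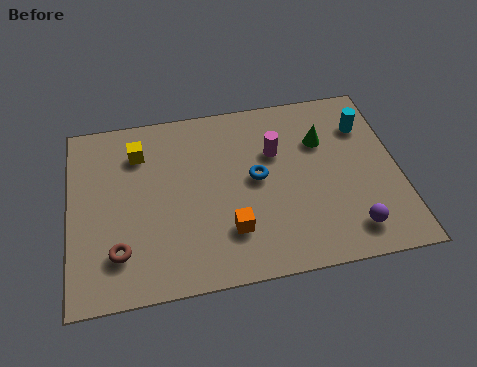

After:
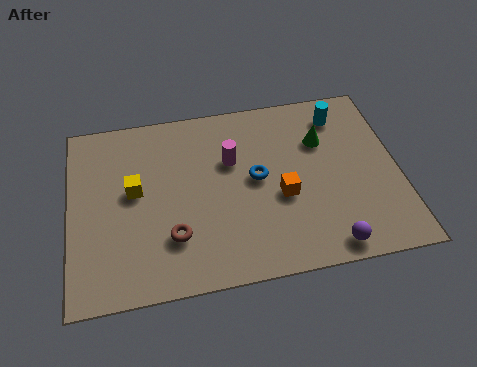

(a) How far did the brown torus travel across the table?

1.8

The brown torus was near (1.6, 1.8) before and (3.4, 2.1) after, so it travelled √(1.8² + 0.3²) ≈ 1.8 units.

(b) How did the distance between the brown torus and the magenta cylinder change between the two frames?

-2.8

They were about 6.3 units apart before and 3.5 after — 2.8 units closer together.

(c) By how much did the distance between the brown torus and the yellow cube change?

-1.7

The distance was about 4.1 in the first image and 2.4 in the second, so they moved 1.7 units closer together.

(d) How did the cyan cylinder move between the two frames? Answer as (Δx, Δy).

(-0.8, 0.6)

The cyan cylinder started near (10.1, 5.6) and ended near (9.3, 6.2).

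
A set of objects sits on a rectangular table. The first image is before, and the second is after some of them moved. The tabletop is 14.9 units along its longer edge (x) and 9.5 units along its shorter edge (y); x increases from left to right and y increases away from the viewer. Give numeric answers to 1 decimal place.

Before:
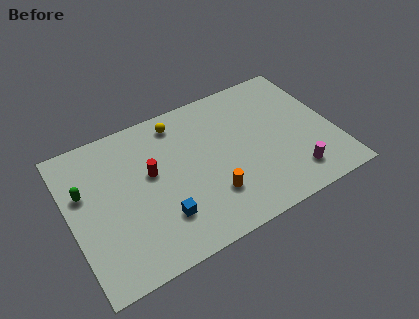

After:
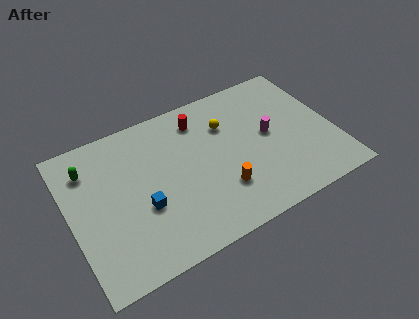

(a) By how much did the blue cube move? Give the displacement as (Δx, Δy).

(-0.9, 1.1)

The blue cube started near (4.8, 2.5) and ended near (3.9, 3.6).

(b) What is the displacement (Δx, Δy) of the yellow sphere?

(2.6, -1.4)

The yellow sphere started near (6.5, 8.1) and ended near (9.1, 6.7).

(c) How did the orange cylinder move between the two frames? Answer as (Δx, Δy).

(0.6, 0.1)

From the two frames, the orange cylinder sits at roughly (7.6, 2.6) before and (8.2, 2.7) after.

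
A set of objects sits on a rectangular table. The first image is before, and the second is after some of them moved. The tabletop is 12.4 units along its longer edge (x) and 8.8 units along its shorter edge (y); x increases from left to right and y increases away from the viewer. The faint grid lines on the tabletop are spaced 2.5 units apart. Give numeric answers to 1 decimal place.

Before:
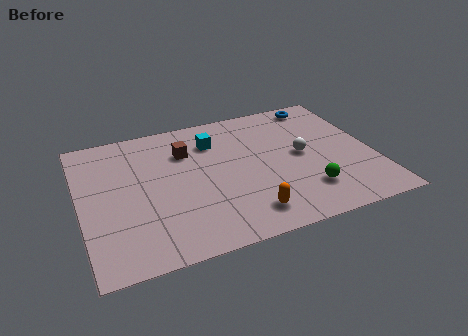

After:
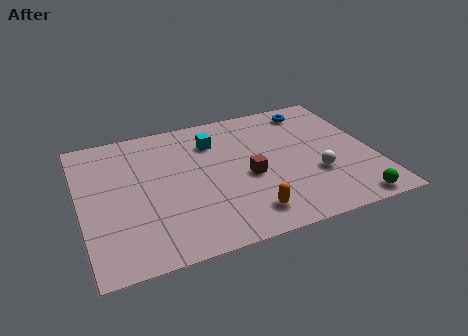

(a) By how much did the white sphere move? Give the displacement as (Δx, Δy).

(0.4, -1.5)

The white sphere started near (9.4, 4.5) and ended near (9.8, 3.0).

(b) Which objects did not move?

the cyan cube and the orange capsule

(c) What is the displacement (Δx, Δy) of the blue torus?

(-0.4, -0.3)

The blue torus was at about (10.6, 7.8) and moved to about (10.2, 7.5).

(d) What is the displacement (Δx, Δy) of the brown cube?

(2.4, -2.5)

From the two frames, the brown cube sits at roughly (4.6, 6.3) before and (7.0, 3.8) after.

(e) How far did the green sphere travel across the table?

2.1

The green sphere moved from about (9.3, 2.1) to (11.0, 0.8), a distance of √(1.7² + 1.3²) ≈ 2.1.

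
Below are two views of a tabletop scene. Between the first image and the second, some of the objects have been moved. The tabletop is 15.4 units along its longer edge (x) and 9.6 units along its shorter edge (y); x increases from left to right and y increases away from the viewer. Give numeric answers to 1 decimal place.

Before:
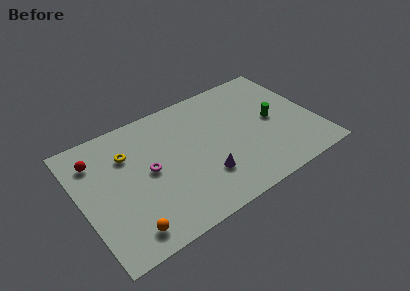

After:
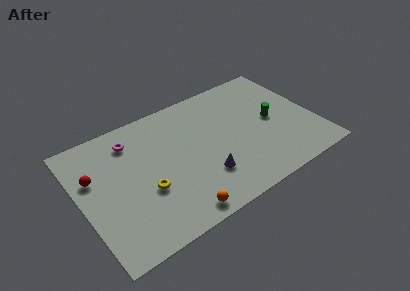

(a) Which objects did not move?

the green cylinder and the purple cone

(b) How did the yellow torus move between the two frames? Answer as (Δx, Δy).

(0.7, -3.2)

The yellow torus started near (3.3, 6.8) and ended near (4.0, 3.6).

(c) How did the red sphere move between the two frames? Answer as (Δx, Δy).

(-0.3, -1.2)

The red sphere was at about (1.3, 7.4) and moved to about (1.0, 6.2).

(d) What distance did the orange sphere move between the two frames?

3.2

The orange sphere was near (2.4, 1.4) before and (5.6, 1.0) after, so it travelled √(3.2² + 0.4²) ≈ 3.2 units.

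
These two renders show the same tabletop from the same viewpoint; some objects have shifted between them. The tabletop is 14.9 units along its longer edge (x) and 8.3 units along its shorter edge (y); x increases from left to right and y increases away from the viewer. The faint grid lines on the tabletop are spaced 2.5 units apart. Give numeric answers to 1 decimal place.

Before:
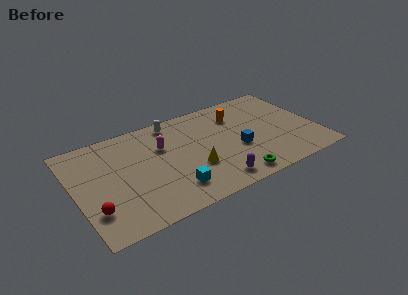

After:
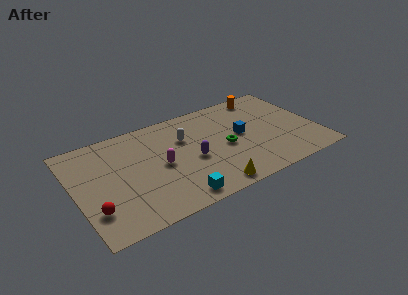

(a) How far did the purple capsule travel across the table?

2.6

The purple capsule was near (8.1, 1.2) before and (7.1, 3.6) after, so it travelled √(1.0² + 2.4²) ≈ 2.6 units.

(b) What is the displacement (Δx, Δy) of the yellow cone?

(0.7, -2.0)

The yellow cone started near (7.1, 2.9) and ended near (7.8, 0.9).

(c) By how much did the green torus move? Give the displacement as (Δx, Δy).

(-0.1, 2.8)

The green torus started near (9.3, 1.0) and ended near (9.2, 3.8).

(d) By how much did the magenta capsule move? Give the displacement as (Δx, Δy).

(-0.3, -1.5)

From the two frames, the magenta capsule sits at roughly (5.5, 5.5) before and (5.2, 4.0) after.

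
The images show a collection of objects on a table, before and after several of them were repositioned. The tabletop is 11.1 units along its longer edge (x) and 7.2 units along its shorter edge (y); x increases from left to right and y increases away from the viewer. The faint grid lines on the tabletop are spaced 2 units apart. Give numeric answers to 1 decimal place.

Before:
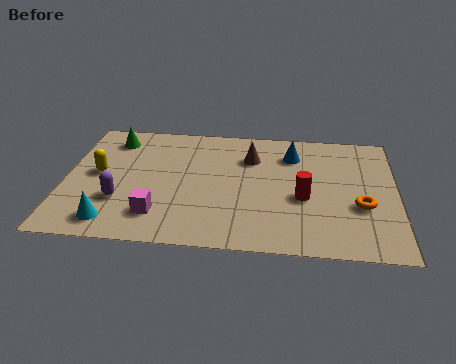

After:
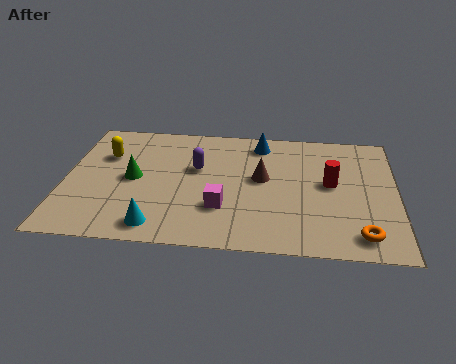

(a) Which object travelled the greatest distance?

the purple capsule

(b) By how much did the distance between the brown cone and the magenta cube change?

-2.5

The distance was about 4.7 in the first image and 2.2 in the second, so they moved 2.5 units closer together.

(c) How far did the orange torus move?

1.6

The orange torus was near (9.9, 2.7) before and (9.9, 1.1) after, so it travelled √(0.0² + 1.6²) ≈ 1.6 units.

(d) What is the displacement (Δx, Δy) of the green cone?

(0.8, -2.3)

The green cone was at about (1.5, 5.9) and moved to about (2.3, 3.6).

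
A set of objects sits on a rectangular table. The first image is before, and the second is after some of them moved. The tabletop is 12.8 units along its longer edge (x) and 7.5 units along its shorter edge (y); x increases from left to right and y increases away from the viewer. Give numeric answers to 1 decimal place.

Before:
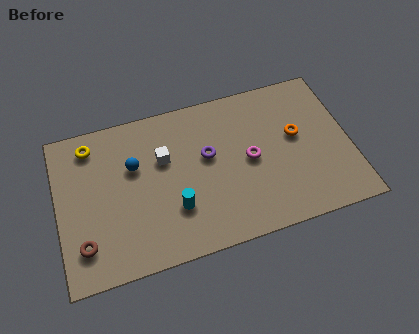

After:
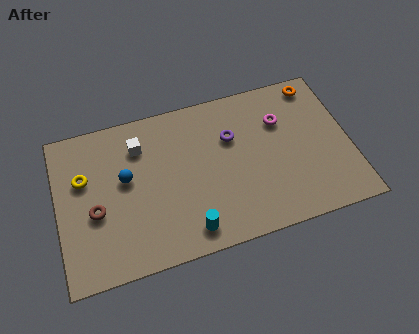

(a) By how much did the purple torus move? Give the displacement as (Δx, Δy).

(1.1, 0.6)

From the two frames, the purple torus sits at roughly (6.6, 4.4) before and (7.7, 5.0) after.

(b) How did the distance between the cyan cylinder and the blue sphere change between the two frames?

+1.1

Before: roughly 3.0 units apart; after: 4.1. That's 1.1 units further apart.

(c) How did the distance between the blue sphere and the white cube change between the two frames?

+0.3

They were about 1.3 units apart before and 1.6 after — 0.3 units further apart.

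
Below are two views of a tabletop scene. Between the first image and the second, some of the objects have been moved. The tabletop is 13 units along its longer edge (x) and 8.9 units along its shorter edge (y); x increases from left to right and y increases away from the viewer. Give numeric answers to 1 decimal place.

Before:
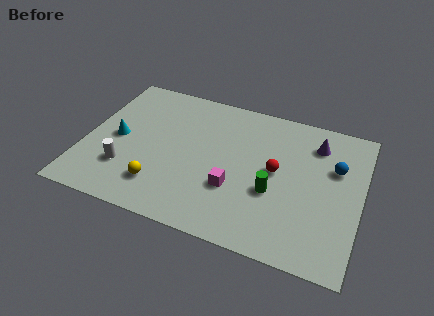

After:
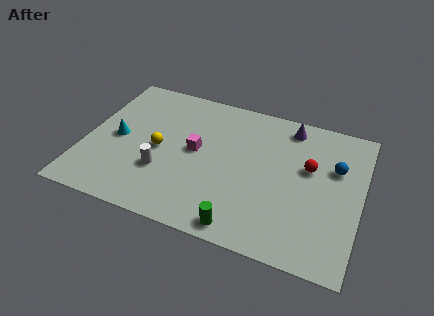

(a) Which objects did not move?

the cyan cone and the blue sphere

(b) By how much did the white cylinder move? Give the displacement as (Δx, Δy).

(1.7, 0.4)

The white cylinder started near (2.1, 2.5) and ended near (3.8, 2.9).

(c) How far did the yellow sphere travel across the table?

2.2

The yellow sphere was near (3.8, 2.0) before and (3.5, 4.2) after, so it travelled √(0.3² + 2.2²) ≈ 2.2 units.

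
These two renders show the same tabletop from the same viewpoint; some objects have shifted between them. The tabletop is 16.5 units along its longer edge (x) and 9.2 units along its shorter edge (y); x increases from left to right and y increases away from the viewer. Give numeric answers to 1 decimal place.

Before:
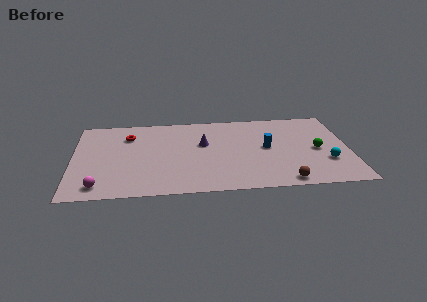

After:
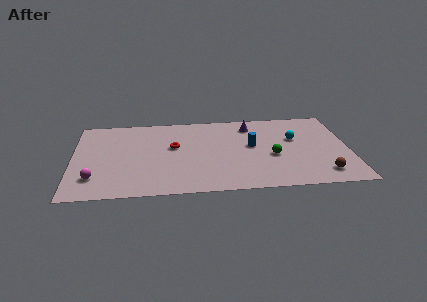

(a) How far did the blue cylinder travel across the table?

0.9

From (11.6, 4.8) to (10.7, 5.1), the blue cylinder covered √(0.9² + 0.3²) ≈ 0.9 units.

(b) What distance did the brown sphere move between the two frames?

2.4

From (12.5, 0.9) to (14.8, 1.6), the brown sphere covered √(2.3² + 0.7²) ≈ 2.4 units.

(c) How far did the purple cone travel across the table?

3.5

From (7.8, 5.6) to (10.7, 7.5), the purple cone covered √(2.9² + 1.9²) ≈ 3.5 units.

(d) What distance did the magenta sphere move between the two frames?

0.9

From (1.6, 1.3) to (1.3, 2.2), the magenta sphere covered √(0.3² + 0.9²) ≈ 0.9 units.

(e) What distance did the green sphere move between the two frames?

2.7

From (14.6, 4.3) to (11.9, 3.8), the green sphere covered √(2.7² + 0.5²) ≈ 2.7 units.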